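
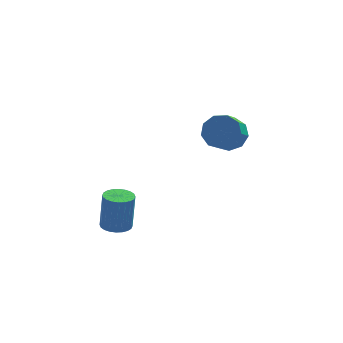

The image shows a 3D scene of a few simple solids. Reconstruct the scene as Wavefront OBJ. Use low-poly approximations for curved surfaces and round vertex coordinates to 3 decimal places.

v 2.564 4.172 2.083
v 3.362 4.218 2.596
v 2.854 3.294 3.471
v 2.056 3.248 2.957
v 2.934 4.657 2.811
v 2.425 3.733 3.685
v 2.333 4.869 2.685
v 1.824 3.945 3.559
v 1.84 4.755 2.277
v 1.331 3.831 3.152
v 1.686 4.368 1.779
v 1.177 3.444 2.653
v 1.943 3.889 1.422
v 1.434 2.965 2.296
v 2.491 3.543 1.375
v 1.982 2.619 2.249
v 3.073 3.491 1.659
v 2.564 2.567 2.533
v 3.417 3.758 2.141
v 2.908 2.834 3.015
v -3.275 -1.769 1.069
v -2.665 -2.112 1.059
v -2.494 -1.854 2.802
v -3.105 -1.511 2.811
v -2.583 -1.855 1.014
v -2.412 -1.598 2.756
v -2.606 -1.586 0.976
v -2.435 -1.328 2.719
v -2.731 -1.344 0.953
v -2.56 -1.087 2.695
v -2.939 -1.167 0.947
v -2.768 -0.91 2.69
v -3.198 -1.082 0.959
v -3.027 -0.824 2.702
v -3.469 -1.101 0.989
v -3.298 -0.843 2.732
v -3.71 -1.222 1.03
v -3.54 -0.964 2.773
v -3.886 -1.426 1.078
v -3.715 -1.168 2.821
v -3.968 -1.682 1.124
v -3.797 -1.425 2.866
v -3.945 -1.952 1.161
v -3.774 -1.694 2.904
v -3.82 -2.193 1.185
v -3.649 -1.936 2.927
v -3.612 -2.37 1.19
v -3.441 -2.113 2.933
v -3.353 -2.456 1.178
v -3.182 -2.198 2.921
v -3.082 -2.437 1.148
v -2.911 -2.179 2.891
v -2.84 -2.316 1.107
v -2.67 -2.058 2.85
f 2 1 5
f 2 5 3
f 3 5 6
f 3 6 4
f 5 1 7
f 5 7 6
f 6 7 8
f 6 8 4
f 7 1 9
f 7 9 8
f 8 9 10
f 8 10 4
f 9 1 11
f 9 11 10
f 10 11 12
f 10 12 4
f 11 1 13
f 11 13 12
f 12 13 14
f 12 14 4
f 13 1 15
f 13 15 14
f 14 15 16
f 14 16 4
f 15 1 17
f 15 17 16
f 16 17 18
f 16 18 4
f 17 1 19
f 17 19 18
f 18 19 20
f 18 20 4
f 19 1 2
f 19 2 20
f 20 2 3
f 20 3 4
f 22 21 25
f 22 25 23
f 23 25 26
f 23 26 24
f 25 21 27
f 25 27 26
f 26 27 28
f 26 28 24
f 27 21 29
f 27 29 28
f 28 29 30
f 28 30 24
f 29 21 31
f 29 31 30
f 30 31 32
f 30 32 24
f 31 21 33
f 31 33 32
f 32 33 34
f 32 34 24
f 33 21 35
f 33 35 34
f 34 35 36
f 34 36 24
f 35 21 37
f 35 37 36
f 36 37 38
f 36 38 24
f 37 21 39
f 37 39 38
f 38 39 40
f 38 40 24
f 39 21 41
f 39 41 40
f 40 41 42
f 40 42 24
f 41 21 43
f 41 43 42
f 42 43 44
f 42 44 24
f 43 21 45
f 43 45 44
f 44 45 46
f 44 46 24
f 45 21 47
f 45 47 46
f 46 47 48
f 46 48 24
f 47 21 49
f 47 49 48
f 48 49 50
f 48 50 24
f 49 21 51
f 49 51 50
f 50 51 52
f 50 52 24
f 51 21 53
f 51 53 52
f 52 53 54
f 52 54 24
f 53 21 22
f 53 22 54
f 54 22 23
f 54 23 24



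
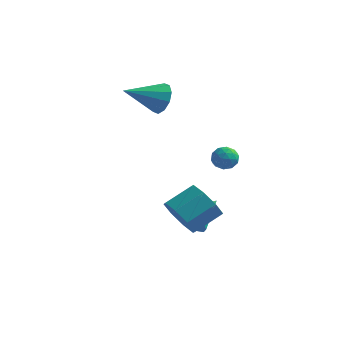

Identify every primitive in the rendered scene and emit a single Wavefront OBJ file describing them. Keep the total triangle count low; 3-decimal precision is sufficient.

v 2.637 -2.722 -2.087
v 3.177 -2.473 -2.989
v 3.963 -1.37 -2.215
v 3.423 -1.618 -1.313
v 2.481 -2.036 -2.906
v 3.266 -0.932 -2.132
v 1.876 -2 -2.344
v 2.662 -0.896 -1.57
v 1.717 -2.387 -1.631
v 2.503 -1.283 -0.857
v 2.097 -2.97 -1.185
v 2.883 -1.867 -0.411
v 2.794 -3.408 -1.268
v 3.579 -2.304 -0.494
v 3.398 -3.444 -1.83
v 4.184 -2.34 -1.056
v 3.557 -3.057 -2.543
v 4.343 -1.953 -1.769
v 2.103 -0.461 -3.527
v 2.606 -0.868 -2.992
v 2.597 1.041 -2.853
v 2.866 -0.78 -3.377
v 2.883 -0.591 -3.811
v 2.653 -0.361 -4.155
v 2.248 -0.163 -4.299
v 1.797 -0.059 -4.199
v 1.443 -0.084 -3.885
v 1.299 -0.228 -3.458
v 1.41 -0.447 -3.053
v 1.741 -0.67 -2.799
v 2.187 -0.827 -2.776
v 1.757 3.94 -1.599
v 2.278 3.856 -1.149
v 1.522 2.844 -1.531
v 2.043 2.76 -1.081
v 1.475 3.114 -0.893
v 1.621 3.791 -0.936
v 2.179 2.909 -1.744
v 2.325 3.586 -1.787
v 2.539 3.219 -1.238
v 2.104 3.345 -0.712
v 1.696 3.355 -1.968
v 1.261 3.481 -1.442
v 2.039 3.994 -1.38
v 1.761 2.706 -1.3
v 1.428 2.914 -1.19
v 1.734 2.864 -0.925
v 1.652 3.956 -1.255
v 1.959 3.906 -0.99
v 1.487 3.47 -0.84
v 1.841 2.794 -1.69
v 2.148 2.744 -1.425
v 2.066 3.836 -1.755
v 2.372 3.786 -1.49
v 2.313 3.23 -1.84
v 2.498 3.57 -1.168
v 2.359 2.926 -1.128
v 2.439 3.014 -1.518
v 2.525 3.412 -1.543
v 2.242 3.644 -0.859
v 2.104 3 -0.819
v 1.77 3.208 -0.709
v 1.856 3.606 -0.733
v 2.395 3.27 -0.911
v 1.696 3.7 -1.861
v 1.558 3.056 -1.821
v 1.944 3.094 -1.947
v 2.03 3.492 -1.971
v 1.441 3.774 -1.552
v 1.302 3.13 -1.512
v 1.275 3.288 -1.137
v 1.361 3.686 -1.162
v 1.405 3.43 -1.769
v -1.18 2.993 1.992
v -0.537 2.77 2.61
v -2.42 1.627 2.788
v -0.855 3.187 2.83
v -1.297 3.53 2.73
v -1.695 3.668 2.348
v -1.896 3.548 1.83
v -1.824 3.217 1.373
v -1.506 2.8 1.153
v -1.063 2.457 1.253
v -0.666 2.319 1.635
v -0.464 2.439 2.154
f 2 1 5
f 2 5 3
f 3 5 6
f 3 6 4
f 5 1 7
f 5 7 6
f 6 7 8
f 6 8 4
f 7 1 9
f 7 9 8
f 8 9 10
f 8 10 4
f 9 1 11
f 9 11 10
f 10 11 12
f 10 12 4
f 11 1 13
f 11 13 12
f 12 13 14
f 12 14 4
f 13 1 15
f 13 15 14
f 14 15 16
f 14 16 4
f 15 1 17
f 15 17 16
f 16 17 18
f 16 18 4
f 17 1 2
f 17 2 18
f 18 2 3
f 18 3 4
f 20 19 22
f 20 22 21
f 22 19 23
f 22 23 21
f 23 19 24
f 23 24 21
f 24 19 25
f 24 25 21
f 25 19 26
f 25 26 21
f 26 19 27
f 26 27 21
f 27 19 28
f 27 28 21
f 28 19 29
f 28 29 21
f 29 19 30
f 29 30 21
f 30 19 31
f 30 31 21
f 31 19 20
f 31 20 21
f 32 69 48
f 69 43 72
f 48 72 37
f 69 72 48
f 32 48 44
f 48 37 49
f 44 49 33
f 48 49 44
f 32 44 53
f 44 33 54
f 53 54 39
f 44 54 53
f 32 53 65
f 53 39 68
f 65 68 42
f 53 68 65
f 32 65 69
f 65 42 73
f 69 73 43
f 65 73 69
f 33 49 60
f 49 37 63
f 60 63 41
f 49 63 60
f 37 72 50
f 72 43 71
f 50 71 36
f 72 71 50
f 43 73 70
f 73 42 66
f 70 66 34
f 73 66 70
f 42 68 67
f 68 39 55
f 67 55 38
f 68 55 67
f 39 54 59
f 54 33 56
f 59 56 40
f 54 56 59
f 35 61 47
f 61 41 62
f 47 62 36
f 61 62 47
f 35 47 45
f 47 36 46
f 45 46 34
f 47 46 45
f 35 45 52
f 45 34 51
f 52 51 38
f 45 51 52
f 35 52 57
f 52 38 58
f 57 58 40
f 52 58 57
f 35 57 61
f 57 40 64
f 61 64 41
f 57 64 61
f 36 62 50
f 62 41 63
f 50 63 37
f 62 63 50
f 34 46 70
f 46 36 71
f 70 71 43
f 46 71 70
f 38 51 67
f 51 34 66
f 67 66 42
f 51 66 67
f 40 58 59
f 58 38 55
f 59 55 39
f 58 55 59
f 41 64 60
f 64 40 56
f 60 56 33
f 64 56 60
f 75 74 77
f 75 77 76
f 77 74 78
f 77 78 76
f 78 74 79
f 78 79 76
f 79 74 80
f 79 80 76
f 80 74 81
f 80 81 76
f 81 74 82
f 81 82 76
f 82 74 83
f 82 83 76
f 83 74 84
f 83 84 76
f 84 74 85
f 84 85 76
f 85 74 75
f 85 75 76



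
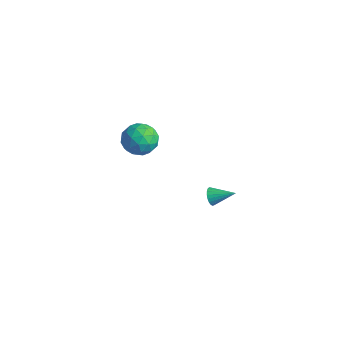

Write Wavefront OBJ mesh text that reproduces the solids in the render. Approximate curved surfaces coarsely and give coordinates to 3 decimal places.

v -2.272 0.397 -3.351
v -1.976 0.351 -3.825
v -1.308 1.203 -2.829
v -2.109 0.538 -3.868
v -2.269 0.7 -3.822
v -2.43 0.81 -3.695
v -2.564 0.848 -3.508
v -2.647 0.809 -3.294
v -2.665 0.698 -3.09
v -2.615 0.535 -2.931
v -2.506 0.349 -2.845
v -2.356 0.17 -2.846
v -2.191 0.031 -2.935
v -2.041 -0.044 -3.096
v -1.93 -0.044 -3.3
v -1.879 0.033 -3.514
v -1.895 0.173 -3.7
v -3.378 -3.231 3.125
v -2.691 -2.875 3.739
v -2.789 -4.705 3.321
v -2.102 -4.349 3.935
v -3.052 -4.36 4.209
v -3.415 -3.449 4.088
v -2.065 -4.131 2.972
v -2.428 -3.22 2.851
v -1.879 -3.431 3.645
v -2.489 -3.573 4.409
v -2.991 -4.007 2.651
v -3.601 -4.149 3.415
v -3.086 -2.924 3.415
v -2.394 -4.656 3.645
v -2.952 -4.663 3.806
v -2.548 -4.454 4.167
v -3.512 -3.261 3.62
v -3.108 -3.052 3.981
v -3.32 -3.925 4.257
v -2.372 -4.528 3.079
v -1.968 -4.319 3.44
v -2.932 -3.126 2.893
v -2.528 -2.917 3.254
v -2.16 -3.655 2.803
v -2.205 -3.041 3.721
v -1.859 -3.907 3.836
v -1.837 -3.779 3.27
v -2.051 -3.244 3.198
v -2.563 -3.125 4.17
v -2.217 -3.991 4.285
v -2.776 -3.998 4.446
v -2.989 -3.462 4.375
v -2.086 -3.451 4.114
v -3.263 -3.589 2.775
v -2.917 -4.455 2.89
v -2.491 -4.118 2.685
v -2.704 -3.582 2.614
v -3.621 -3.673 3.224
v -3.275 -4.539 3.339
v -3.429 -4.336 3.862
v -3.643 -3.801 3.79
v -3.394 -4.129 2.946
f 2 1 4
f 2 4 3
f 4 1 5
f 4 5 3
f 5 1 6
f 5 6 3
f 6 1 7
f 6 7 3
f 7 1 8
f 7 8 3
f 8 1 9
f 8 9 3
f 9 1 10
f 9 10 3
f 10 1 11
f 10 11 3
f 11 1 12
f 11 12 3
f 12 1 13
f 12 13 3
f 13 1 14
f 13 14 3
f 14 1 15
f 14 15 3
f 15 1 16
f 15 16 3
f 16 1 17
f 16 17 3
f 17 1 2
f 17 2 3
f 18 55 34
f 55 29 58
f 34 58 23
f 55 58 34
f 18 34 30
f 34 23 35
f 30 35 19
f 34 35 30
f 18 30 39
f 30 19 40
f 39 40 25
f 30 40 39
f 18 39 51
f 39 25 54
f 51 54 28
f 39 54 51
f 18 51 55
f 51 28 59
f 55 59 29
f 51 59 55
f 19 35 46
f 35 23 49
f 46 49 27
f 35 49 46
f 23 58 36
f 58 29 57
f 36 57 22
f 58 57 36
f 29 59 56
f 59 28 52
f 56 52 20
f 59 52 56
f 28 54 53
f 54 25 41
f 53 41 24
f 54 41 53
f 25 40 45
f 40 19 42
f 45 42 26
f 40 42 45
f 21 47 33
f 47 27 48
f 33 48 22
f 47 48 33
f 21 33 31
f 33 22 32
f 31 32 20
f 33 32 31
f 21 31 38
f 31 20 37
f 38 37 24
f 31 37 38
f 21 38 43
f 38 24 44
f 43 44 26
f 38 44 43
f 21 43 47
f 43 26 50
f 47 50 27
f 43 50 47
f 22 48 36
f 48 27 49
f 36 49 23
f 48 49 36
f 20 32 56
f 32 22 57
f 56 57 29
f 32 57 56
f 24 37 53
f 37 20 52
f 53 52 28
f 37 52 53
f 26 44 45
f 44 24 41
f 45 41 25
f 44 41 45
f 27 50 46
f 50 26 42
f 46 42 19
f 50 42 46



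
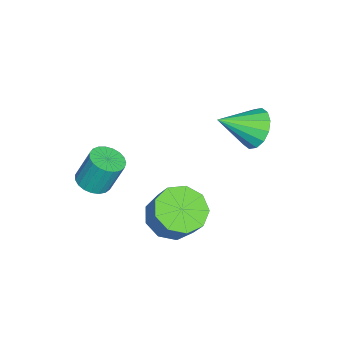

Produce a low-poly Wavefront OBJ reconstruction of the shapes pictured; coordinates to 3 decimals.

v -2.569 4.064 2.737
v -1.903 3.993 2.049
v -1.771 2.756 3.643
v -1.722 4.326 2.37
v -1.767 4.589 2.789
v -2.027 4.711 3.194
v -2.433 4.66 3.477
v -2.875 4.449 3.561
v -3.235 4.135 3.425
v -3.416 3.801 3.104
v -3.371 3.539 2.685
v -3.11 3.416 2.279
v -2.705 3.468 1.997
v -2.263 3.679 1.912
v 0.985 1.765 -0.032
v 1.785 2.193 -0.618
v 2.295 2.723 0.467
v 1.495 2.295 1.052
v 1.218 2.665 -0.582
v 1.728 3.195 0.503
v 0.542 2.716 -0.288
v 1.052 3.246 0.796
v 0.073 2.322 0.125
v 0.583 2.852 1.209
v 0.031 1.667 0.464
v 0.541 2.197 1.549
v 0.435 1.059 0.572
v 0.945 1.588 1.656
v 1.097 0.78 0.397
v 1.607 1.31 1.481
v 1.706 0.963 0.021
v 2.216 1.493 1.105
v 1.978 1.521 -0.38
v 2.488 2.05 0.705
v 1.982 -0.959 2.361
v 2.561 -0.548 2.239
v 2.456 0.01 3.616
v 1.878 -0.401 3.739
v 2.337 -0.369 2.149
v 2.233 0.188 3.527
v 2.053 -0.293 2.097
v 1.948 0.265 3.475
v 1.756 -0.331 2.09
v 1.651 0.226 3.468
v 1.498 -0.479 2.13
v 1.394 0.079 3.508
v 1.324 -0.709 2.21
v 1.22 -0.151 3.588
v 1.264 -0.982 2.316
v 1.16 -0.424 3.694
v 1.328 -1.252 2.43
v 1.224 -0.694 3.808
v 1.505 -1.47 2.532
v 1.401 -0.913 3.91
v 1.765 -1.601 2.604
v 1.66 -1.043 3.982
v 2.062 -1.62 2.635
v 1.957 -1.062 4.013
v 2.345 -1.525 2.618
v 2.241 -0.967 3.996
v 2.566 -1.332 2.557
v 2.462 -0.774 3.934
v 2.686 -1.075 2.461
v 2.581 -0.517 3.839
v 2.684 -0.797 2.349
v 2.579 -0.24 3.727
f 2 1 4
f 2 4 3
f 4 1 5
f 4 5 3
f 5 1 6
f 5 6 3
f 6 1 7
f 6 7 3
f 7 1 8
f 7 8 3
f 8 1 9
f 8 9 3
f 9 1 10
f 9 10 3
f 10 1 11
f 10 11 3
f 11 1 12
f 11 12 3
f 12 1 13
f 12 13 3
f 13 1 14
f 13 14 3
f 14 1 2
f 14 2 3
f 16 15 19
f 16 19 17
f 17 19 20
f 17 20 18
f 19 15 21
f 19 21 20
f 20 21 22
f 20 22 18
f 21 15 23
f 21 23 22
f 22 23 24
f 22 24 18
f 23 15 25
f 23 25 24
f 24 25 26
f 24 26 18
f 25 15 27
f 25 27 26
f 26 27 28
f 26 28 18
f 27 15 29
f 27 29 28
f 28 29 30
f 28 30 18
f 29 15 31
f 29 31 30
f 30 31 32
f 30 32 18
f 31 15 33
f 31 33 32
f 32 33 34
f 32 34 18
f 33 15 16
f 33 16 34
f 34 16 17
f 34 17 18
f 36 35 39
f 36 39 37
f 37 39 40
f 37 40 38
f 39 35 41
f 39 41 40
f 40 41 42
f 40 42 38
f 41 35 43
f 41 43 42
f 42 43 44
f 42 44 38
f 43 35 45
f 43 45 44
f 44 45 46
f 44 46 38
f 45 35 47
f 45 47 46
f 46 47 48
f 46 48 38
f 47 35 49
f 47 49 48
f 48 49 50
f 48 50 38
f 49 35 51
f 49 51 50
f 50 51 52
f 50 52 38
f 51 35 53
f 51 53 52
f 52 53 54
f 52 54 38
f 53 35 55
f 53 55 54
f 54 55 56
f 54 56 38
f 55 35 57
f 55 57 56
f 56 57 58
f 56 58 38
f 57 35 59
f 57 59 58
f 58 59 60
f 58 60 38
f 59 35 61
f 59 61 60
f 60 61 62
f 60 62 38
f 61 35 63
f 61 63 62
f 62 63 64
f 62 64 38
f 63 35 65
f 63 65 64
f 64 65 66
f 64 66 38
f 65 35 36
f 65 36 66
f 66 36 37
f 66 37 38



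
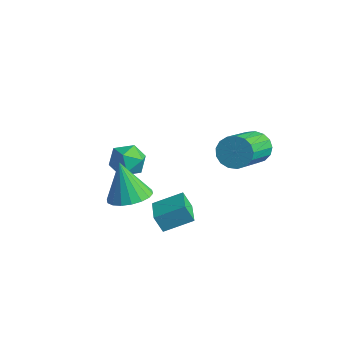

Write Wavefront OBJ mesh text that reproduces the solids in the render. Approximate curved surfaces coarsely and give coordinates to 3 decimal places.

v -2.675 -0.049 -0.506
v -2.243 0.607 -0.835
v -1.717 -0.187 0.475
v -1.285 0.469 0.146
v -2.035 0.601 0.527
v -2.627 0.687 -0.079
v -1.333 -0.267 -0.281
v -1.925 -0.181 -0.887
v -1.414 0.473 -0.696
v -1.848 1.009 -0.196
v -2.112 -0.589 -0.164
v -2.546 -0.053 0.336
v 0.534 0.01 -1.935
v 0.257 -0.224 -1.178
v 1.138 1.051 -1.394
v 0.861 0.817 -0.636
v 1.599 -0.697 -1.764
v 1.322 -0.931 -1.006
v 2.203 0.344 -1.222
v 1.926 0.11 -0.465
v 1.59 3.705 1.18
v 1.99 3.541 0.543
v 2.89 1.851 1.542
v 2.49 2.015 2.18
v 2.211 3.77 0.73
v 3.111 2.079 1.729
v 2.29 3.983 1.02
v 3.19 2.292 2.019
v 2.209 4.133 1.347
v 3.108 2.442 2.346
v 1.986 4.185 1.635
v 2.885 2.494 2.634
v 1.672 4.127 1.82
v 2.572 2.436 2.819
v 1.34 3.972 1.858
v 2.239 2.282 2.857
v 1.065 3.757 1.741
v 1.964 2.066 2.74
v 0.91 3.529 1.495
v 1.809 1.839 2.494
v 0.911 3.342 1.178
v 1.811 1.652 2.177
v 1.068 3.239 0.861
v 1.968 1.548 1.86
v 1.344 3.242 0.617
v 2.244 1.551 1.616
v 1.677 3.351 0.502
v 2.577 1.66 1.501
v 0.456 -1.414 -0.062
v 1.316 -1.479 0.228
v -0.116 -1.486 1.622
v 1.253 -1.079 0.223
v 1.031 -0.746 0.162
v 0.696 -0.545 0.056
v 0.313 -0.516 -0.073
v -0.041 -0.665 -0.199
v -0.297 -0.963 -0.299
v -0.404 -1.35 -0.352
v -0.34 -1.75 -0.347
v -0.119 -2.083 -0.286
v 0.216 -2.284 -0.18
v 0.599 -2.313 -0.051
v 0.954 -2.164 0.076
v 1.21 -1.866 0.175
f 1 12 6
f 1 6 2
f 1 2 8
f 1 8 11
f 1 11 12
f 2 6 10
f 6 12 5
f 12 11 3
f 11 8 7
f 8 2 9
f 4 10 5
f 4 5 3
f 4 3 7
f 4 7 9
f 4 9 10
f 5 10 6
f 3 5 12
f 7 3 11
f 9 7 8
f 10 9 2
f 14 16 13
f 17 14 13
f 13 16 15
f 15 17 13
f 14 20 16
f 18 14 17
f 18 20 14
f 16 20 15
f 19 17 15
f 15 20 19
f 19 18 17
f 20 18 19
f 22 21 25
f 22 25 23
f 23 25 26
f 23 26 24
f 25 21 27
f 25 27 26
f 26 27 28
f 26 28 24
f 27 21 29
f 27 29 28
f 28 29 30
f 28 30 24
f 29 21 31
f 29 31 30
f 30 31 32
f 30 32 24
f 31 21 33
f 31 33 32
f 32 33 34
f 32 34 24
f 33 21 35
f 33 35 34
f 34 35 36
f 34 36 24
f 35 21 37
f 35 37 36
f 36 37 38
f 36 38 24
f 37 21 39
f 37 39 38
f 38 39 40
f 38 40 24
f 39 21 41
f 39 41 40
f 40 41 42
f 40 42 24
f 41 21 43
f 41 43 42
f 42 43 44
f 42 44 24
f 43 21 45
f 43 45 44
f 44 45 46
f 44 46 24
f 45 21 47
f 45 47 46
f 46 47 48
f 46 48 24
f 47 21 22
f 47 22 48
f 48 22 23
f 48 23 24
f 50 49 52
f 50 52 51
f 52 49 53
f 52 53 51
f 53 49 54
f 53 54 51
f 54 49 55
f 54 55 51
f 55 49 56
f 55 56 51
f 56 49 57
f 56 57 51
f 57 49 58
f 57 58 51
f 58 49 59
f 58 59 51
f 59 49 60
f 59 60 51
f 60 49 61
f 60 61 51
f 61 49 62
f 61 62 51
f 62 49 63
f 62 63 51
f 63 49 64
f 63 64 51
f 64 49 50
f 64 50 51



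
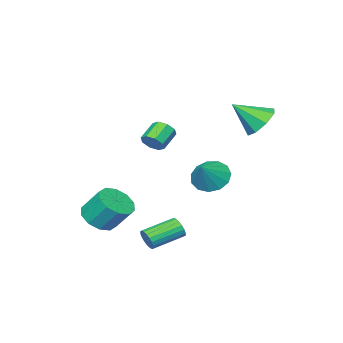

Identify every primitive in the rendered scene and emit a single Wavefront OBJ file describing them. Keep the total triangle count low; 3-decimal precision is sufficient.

v -1.895 -1.655 0.86
v -1.576 -2.172 1.189
v -2.607 -2.361 1.889
v -2.925 -1.845 1.56
v -1.502 -1.705 1.425
v -2.532 -1.894 2.125
v -1.657 -1.209 1.33
v -2.687 -1.398 2.03
v -1.952 -0.975 0.959
v -2.982 -1.164 1.66
v -2.213 -1.139 0.531
v -3.244 -1.328 1.231
v -2.288 -1.606 0.295
v -3.318 -1.795 0.995
v -2.133 -2.102 0.39
v -3.163 -2.291 1.09
v -1.838 -2.336 0.76
v -2.868 -2.525 1.461
v 2.518 2.474 -3.255
v 2.772 2.72 -2.746
v 1.177 3.272 -2.216
v 0.922 3.026 -2.725
v 2.784 2.928 -2.928
v 1.188 3.48 -2.397
v 2.743 3.046 -3.174
v 1.147 3.598 -2.643
v 2.657 3.051 -3.436
v 1.061 3.603 -2.905
v 2.544 2.941 -3.662
v 0.948 3.493 -3.132
v 2.426 2.739 -3.808
v 0.83 3.291 -3.278
v 2.326 2.484 -3.845
v 0.73 3.036 -3.314
v 2.263 2.228 -3.764
v 0.668 2.78 -3.234
v 2.252 2.02 -3.583
v 0.656 2.572 -3.052
v 2.293 1.902 -3.337
v 0.697 2.454 -2.806
v 2.379 1.897 -3.075
v 0.783 2.449 -2.544
v 2.492 2.007 -2.848
v 0.896 2.559 -2.318
v 2.61 2.209 -2.702
v 1.014 2.761 -2.172
v 2.71 2.464 -2.666
v 1.114 3.016 -2.135
v -4.384 3.39 2.938
v -3.49 3.847 2.569
v -3.376 2.37 4.122
v -3.814 4.257 3.2
v -4.473 4.159 3.677
v -5.079 3.611 3.721
v -5.279 2.934 3.307
v -4.955 2.523 2.677
v -4.296 2.621 2.2
v -3.69 3.169 2.155
v 1.414 -2.09 -3.457
v 2.004 -2.729 -2.833
v 1.696 -1.728 -1.519
v 1.106 -1.09 -2.143
v 2.403 -2.268 -3.09
v 2.095 -1.268 -1.776
v 2.425 -1.74 -3.487
v 2.117 -0.74 -2.173
v 2.06 -1.346 -3.873
v 1.752 -0.345 -2.559
v 1.449 -1.236 -4.1
v 1.141 -0.235 -2.786
v 0.824 -1.452 -4.081
v 0.516 -0.451 -2.767
v 0.425 -1.912 -3.824
v 0.117 -0.912 -2.51
v 0.403 -2.44 -3.427
v 0.095 -1.44 -2.113
v 0.768 -2.835 -3.041
v 0.46 -1.834 -1.727
v 1.379 -2.945 -2.814
v 1.071 -1.944 -1.5
v -2.708 1.611 -0.766
v -2.14 2.026 -1.559
v -1.572 2.029 0.266
v -2.488 2.466 -1.353
v -2.906 2.634 -0.961
v -3.261 2.478 -0.507
v -3.441 2.046 -0.135
v -3.387 1.477 0.036
v -3.118 0.95 -0.047
v -2.719 0.633 -0.358
v -2.316 0.627 -0.799
v -2.037 0.933 -1.229
v -1.972 1.455 -1.513
f 2 1 5
f 2 5 3
f 3 5 6
f 3 6 4
f 5 1 7
f 5 7 6
f 6 7 8
f 6 8 4
f 7 1 9
f 7 9 8
f 8 9 10
f 8 10 4
f 9 1 11
f 9 11 10
f 10 11 12
f 10 12 4
f 11 1 13
f 11 13 12
f 12 13 14
f 12 14 4
f 13 1 15
f 13 15 14
f 14 15 16
f 14 16 4
f 15 1 17
f 15 17 16
f 16 17 18
f 16 18 4
f 17 1 2
f 17 2 18
f 18 2 3
f 18 3 4
f 20 19 23
f 20 23 21
f 21 23 24
f 21 24 22
f 23 19 25
f 23 25 24
f 24 25 26
f 24 26 22
f 25 19 27
f 25 27 26
f 26 27 28
f 26 28 22
f 27 19 29
f 27 29 28
f 28 29 30
f 28 30 22
f 29 19 31
f 29 31 30
f 30 31 32
f 30 32 22
f 31 19 33
f 31 33 32
f 32 33 34
f 32 34 22
f 33 19 35
f 33 35 34
f 34 35 36
f 34 36 22
f 35 19 37
f 35 37 36
f 36 37 38
f 36 38 22
f 37 19 39
f 37 39 38
f 38 39 40
f 38 40 22
f 39 19 41
f 39 41 40
f 40 41 42
f 40 42 22
f 41 19 43
f 41 43 42
f 42 43 44
f 42 44 22
f 43 19 45
f 43 45 44
f 44 45 46
f 44 46 22
f 45 19 47
f 45 47 46
f 46 47 48
f 46 48 22
f 47 19 20
f 47 20 48
f 48 20 21
f 48 21 22
f 50 49 52
f 50 52 51
f 52 49 53
f 52 53 51
f 53 49 54
f 53 54 51
f 54 49 55
f 54 55 51
f 55 49 56
f 55 56 51
f 56 49 57
f 56 57 51
f 57 49 58
f 57 58 51
f 58 49 50
f 58 50 51
f 60 59 63
f 60 63 61
f 61 63 64
f 61 64 62
f 63 59 65
f 63 65 64
f 64 65 66
f 64 66 62
f 65 59 67
f 65 67 66
f 66 67 68
f 66 68 62
f 67 59 69
f 67 69 68
f 68 69 70
f 68 70 62
f 69 59 71
f 69 71 70
f 70 71 72
f 70 72 62
f 71 59 73
f 71 73 72
f 72 73 74
f 72 74 62
f 73 59 75
f 73 75 74
f 74 75 76
f 74 76 62
f 75 59 77
f 75 77 76
f 76 77 78
f 76 78 62
f 77 59 79
f 77 79 78
f 78 79 80
f 78 80 62
f 79 59 60
f 79 60 80
f 80 60 61
f 80 61 62
f 82 81 84
f 82 84 83
f 84 81 85
f 84 85 83
f 85 81 86
f 85 86 83
f 86 81 87
f 86 87 83
f 87 81 88
f 87 88 83
f 88 81 89
f 88 89 83
f 89 81 90
f 89 90 83
f 90 81 91
f 90 91 83
f 91 81 92
f 91 92 83
f 92 81 93
f 92 93 83
f 93 81 82
f 93 82 83



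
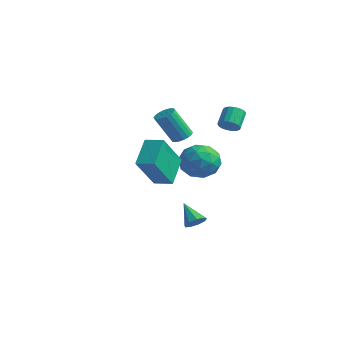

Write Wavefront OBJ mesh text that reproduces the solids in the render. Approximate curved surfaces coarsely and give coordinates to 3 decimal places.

v 2.319 2.466 1.701
v 2.633 2.855 1.472
v 2.276 3.543 2.15
v 1.961 3.154 2.379
v 2.407 2.87 1.338
v 2.05 3.558 2.016
v 2.161 2.792 1.287
v 1.803 3.48 1.965
v 1.951 2.64 1.331
v 1.593 3.328 2.009
v 1.825 2.448 1.459
v 1.467 3.135 2.138
v 1.812 2.26 1.643
v 1.455 2.947 2.322
v 1.916 2.119 1.84
v 1.558 2.807 2.519
v 2.111 2.058 2.006
v 1.754 2.746 2.684
v 2.355 2.09 2.101
v 1.997 2.778 2.779
v 2.59 2.209 2.105
v 2.232 2.897 2.783
v 2.763 2.386 2.016
v 2.405 3.074 2.694
v 2.834 2.582 1.855
v 2.476 3.27 2.533
v 2.787 2.751 1.659
v 2.43 3.439 2.337
v 2.113 -3.02 0.659
v 1.498 -1.933 1.675
v 1.785 -1.65 -1.005
v 1.17 -0.563 0.011
v 2.97 -2.657 0.789
v 2.355 -1.57 1.805
v 2.642 -1.287 -0.875
v 2.027 -0.2 0.141
v 1.625 1.041 -4.292
v 1.973 0.791 -3.902
v 0.675 1.159 -3.368
v 2.026 1.184 -3.898
v 1.89 1.511 -4.079
v 1.631 1.617 -4.359
v 1.368 1.454 -4.608
v 1.226 1.098 -4.709
v 1.27 0.715 -4.615
v 1.48 0.485 -4.37
v 1.758 0.515 -4.088
v 1.374 0.426 1.288
v 1.839 0.133 1.292
v 1.391 -0.559 2.756
v 0.926 -0.266 2.752
v 1.903 0.338 1.409
v 1.455 -0.354 2.872
v 1.863 0.561 1.502
v 1.415 -0.131 2.965
v 1.725 0.757 1.552
v 1.277 0.065 3.016
v 1.518 0.888 1.55
v 1.07 0.195 3.014
v 1.282 0.927 1.497
v 0.834 0.234 2.96
v 1.065 0.867 1.402
v 0.617 0.174 2.866
v 0.909 0.719 1.284
v 0.461 0.027 2.748
v 0.845 0.514 1.168
v 0.397 -0.178 2.631
v 0.885 0.291 1.075
v 0.437 -0.401 2.538
v 1.023 0.095 1.024
v 0.575 -0.597 2.488
v 1.23 -0.035 1.026
v 0.782 -0.728 2.49
v 1.466 -0.074 1.08
v 1.018 -0.767 2.543
v 1.683 -0.014 1.174
v 1.235 -0.707 2.638
v -1.14 3.741 -1.954
v -0.224 4.199 -1.568
v -0.596 2.161 -1.372
v 0.32 2.619 -0.986
v -0.642 2.84 -0.515
v -0.978 3.816 -0.875
v 0.158 2.544 -2.065
v -0.178 3.52 -2.425
v 0.578 3.458 -1.637
v 0.084 3.641 -0.679
v -0.904 2.719 -2.261
v -1.398 2.902 -1.303
v -0.73 4.109 -1.812
v -0.09 2.251 -1.128
v -0.655 2.381 -0.851
v -0.117 2.65 -0.624
v -1.173 3.884 -1.404
v -0.635 4.153 -1.178
v -0.88 3.354 -0.559
v -0.185 2.207 -1.762
v 0.353 2.476 -1.536
v -0.703 3.71 -2.316
v -0.165 3.979 -2.089
v 0.06 3.006 -2.381
v 0.28 3.942 -1.626
v 0.6 3.014 -1.284
v 0.505 2.97 -1.918
v 0.307 3.544 -2.13
v -0.011 4.05 -1.063
v 0.309 3.121 -0.721
v -0.256 3.251 -0.444
v -0.454 3.825 -0.655
v 0.461 3.615 -1.104
v -1.129 3.239 -2.219
v -0.809 2.31 -1.877
v -0.366 2.535 -2.285
v -0.564 3.109 -2.496
v -1.42 3.346 -1.656
v -1.1 2.418 -1.314
v -1.127 2.816 -0.81
v -1.325 3.39 -1.022
v -1.281 2.745 -1.836
f 2 1 5
f 2 5 3
f 3 5 6
f 3 6 4
f 5 1 7
f 5 7 6
f 6 7 8
f 6 8 4
f 7 1 9
f 7 9 8
f 8 9 10
f 8 10 4
f 9 1 11
f 9 11 10
f 10 11 12
f 10 12 4
f 11 1 13
f 11 13 12
f 12 13 14
f 12 14 4
f 13 1 15
f 13 15 14
f 14 15 16
f 14 16 4
f 15 1 17
f 15 17 16
f 16 17 18
f 16 18 4
f 17 1 19
f 17 19 18
f 18 19 20
f 18 20 4
f 19 1 21
f 19 21 20
f 20 21 22
f 20 22 4
f 21 1 23
f 21 23 22
f 22 23 24
f 22 24 4
f 23 1 25
f 23 25 24
f 24 25 26
f 24 26 4
f 25 1 27
f 25 27 26
f 26 27 28
f 26 28 4
f 27 1 2
f 27 2 28
f 28 2 3
f 28 3 4
f 30 32 29
f 33 30 29
f 29 32 31
f 31 33 29
f 30 36 32
f 34 30 33
f 34 36 30
f 32 36 31
f 35 33 31
f 31 36 35
f 35 34 33
f 36 34 35
f 38 37 40
f 38 40 39
f 40 37 41
f 40 41 39
f 41 37 42
f 41 42 39
f 42 37 43
f 42 43 39
f 43 37 44
f 43 44 39
f 44 37 45
f 44 45 39
f 45 37 46
f 45 46 39
f 46 37 47
f 46 47 39
f 47 37 38
f 47 38 39
f 49 48 52
f 49 52 50
f 50 52 53
f 50 53 51
f 52 48 54
f 52 54 53
f 53 54 55
f 53 55 51
f 54 48 56
f 54 56 55
f 55 56 57
f 55 57 51
f 56 48 58
f 56 58 57
f 57 58 59
f 57 59 51
f 58 48 60
f 58 60 59
f 59 60 61
f 59 61 51
f 60 48 62
f 60 62 61
f 61 62 63
f 61 63 51
f 62 48 64
f 62 64 63
f 63 64 65
f 63 65 51
f 64 48 66
f 64 66 65
f 65 66 67
f 65 67 51
f 66 48 68
f 66 68 67
f 67 68 69
f 67 69 51
f 68 48 70
f 68 70 69
f 69 70 71
f 69 71 51
f 70 48 72
f 70 72 71
f 71 72 73
f 71 73 51
f 72 48 74
f 72 74 73
f 73 74 75
f 73 75 51
f 74 48 76
f 74 76 75
f 75 76 77
f 75 77 51
f 76 48 49
f 76 49 77
f 77 49 50
f 77 50 51
f 78 115 94
f 115 89 118
f 94 118 83
f 115 118 94
f 78 94 90
f 94 83 95
f 90 95 79
f 94 95 90
f 78 90 99
f 90 79 100
f 99 100 85
f 90 100 99
f 78 99 111
f 99 85 114
f 111 114 88
f 99 114 111
f 78 111 115
f 111 88 119
f 115 119 89
f 111 119 115
f 79 95 106
f 95 83 109
f 106 109 87
f 95 109 106
f 83 118 96
f 118 89 117
f 96 117 82
f 118 117 96
f 89 119 116
f 119 88 112
f 116 112 80
f 119 112 116
f 88 114 113
f 114 85 101
f 113 101 84
f 114 101 113
f 85 100 105
f 100 79 102
f 105 102 86
f 100 102 105
f 81 107 93
f 107 87 108
f 93 108 82
f 107 108 93
f 81 93 91
f 93 82 92
f 91 92 80
f 93 92 91
f 81 91 98
f 91 80 97
f 98 97 84
f 91 97 98
f 81 98 103
f 98 84 104
f 103 104 86
f 98 104 103
f 81 103 107
f 103 86 110
f 107 110 87
f 103 110 107
f 82 108 96
f 108 87 109
f 96 109 83
f 108 109 96
f 80 92 116
f 92 82 117
f 116 117 89
f 92 117 116
f 84 97 113
f 97 80 112
f 113 112 88
f 97 112 113
f 86 104 105
f 104 84 101
f 105 101 85
f 104 101 105
f 87 110 106
f 110 86 102
f 106 102 79
f 110 102 106



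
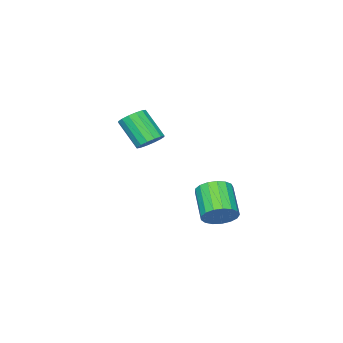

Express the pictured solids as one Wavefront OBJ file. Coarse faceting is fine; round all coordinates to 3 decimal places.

v -0.258 -3.224 1.036
v 0.277 -2.888 1.314
v 0.312 -3.981 2.563
v -0.222 -4.316 2.284
v -0.013 -2.735 1.457
v 0.022 -3.828 2.705
v -0.368 -2.713 1.486
v -0.333 -3.806 2.735
v -0.694 -2.827 1.395
v -0.659 -3.92 2.643
v -0.903 -3.048 1.207
v -0.867 -4.141 2.456
v -0.938 -3.316 0.974
v -0.903 -4.409 2.222
v -0.792 -3.559 0.757
v -0.757 -4.652 2.006
v -0.502 -3.712 0.615
v -0.467 -4.805 1.863
v -0.147 -3.734 0.585
v -0.112 -4.827 1.834
v 0.179 -3.62 0.677
v 0.214 -4.713 1.925
v 0.387 -3.399 0.864
v 0.423 -4.492 2.113
v 0.423 -3.131 1.098
v 0.458 -4.224 2.346
v 0.576 1.593 -1.574
v 1.265 1.433 -1.18
v 0.453 0.326 -0.212
v -0.236 0.487 -0.606
v 1.109 1.724 -0.978
v 0.297 0.618 -0.01
v 0.83 1.986 -0.913
v 0.018 0.879 0.056
v 0.493 2.158 -0.999
v -0.319 1.051 -0.03
v 0.175 2.2 -1.217
v -0.636 1.093 -0.248
v -0.051 2.103 -1.517
v -0.862 0.997 -0.548
v -0.133 1.89 -1.83
v -0.945 0.783 -0.861
v -0.053 1.609 -2.084
v -0.865 0.502 -1.115
v 0.171 1.324 -2.222
v -0.641 0.217 -1.253
v 0.488 1.101 -2.211
v -0.324 -0.006 -1.242
v 0.825 0.99 -2.055
v 0.013 -0.116 -1.086
v 1.105 1.018 -1.788
v 0.293 -0.088 -0.819
v 1.264 1.178 -1.473
v 0.452 0.071 -0.504
f 2 1 5
f 2 5 3
f 3 5 6
f 3 6 4
f 5 1 7
f 5 7 6
f 6 7 8
f 6 8 4
f 7 1 9
f 7 9 8
f 8 9 10
f 8 10 4
f 9 1 11
f 9 11 10
f 10 11 12
f 10 12 4
f 11 1 13
f 11 13 12
f 12 13 14
f 12 14 4
f 13 1 15
f 13 15 14
f 14 15 16
f 14 16 4
f 15 1 17
f 15 17 16
f 16 17 18
f 16 18 4
f 17 1 19
f 17 19 18
f 18 19 20
f 18 20 4
f 19 1 21
f 19 21 20
f 20 21 22
f 20 22 4
f 21 1 23
f 21 23 22
f 22 23 24
f 22 24 4
f 23 1 25
f 23 25 24
f 24 25 26
f 24 26 4
f 25 1 2
f 25 2 26
f 26 2 3
f 26 3 4
f 28 27 31
f 28 31 29
f 29 31 32
f 29 32 30
f 31 27 33
f 31 33 32
f 32 33 34
f 32 34 30
f 33 27 35
f 33 35 34
f 34 35 36
f 34 36 30
f 35 27 37
f 35 37 36
f 36 37 38
f 36 38 30
f 37 27 39
f 37 39 38
f 38 39 40
f 38 40 30
f 39 27 41
f 39 41 40
f 40 41 42
f 40 42 30
f 41 27 43
f 41 43 42
f 42 43 44
f 42 44 30
f 43 27 45
f 43 45 44
f 44 45 46
f 44 46 30
f 45 27 47
f 45 47 46
f 46 47 48
f 46 48 30
f 47 27 49
f 47 49 48
f 48 49 50
f 48 50 30
f 49 27 51
f 49 51 50
f 50 51 52
f 50 52 30
f 51 27 53
f 51 53 52
f 52 53 54
f 52 54 30
f 53 27 28
f 53 28 54
f 54 28 29
f 54 29 30



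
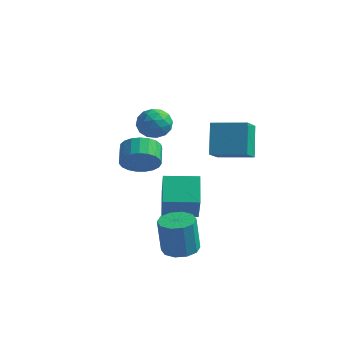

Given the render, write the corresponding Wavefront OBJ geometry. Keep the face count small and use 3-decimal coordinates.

v 0.746 -1.954 -3.09
v 1.435 -2.606 -3.041
v 1.244 -2.657 -1.041
v 0.554 -2.006 -1.09
v 1.684 -2.075 -3.003
v 1.493 -2.127 -1.003
v 1.574 -1.499 -2.999
v 1.383 -1.55 -0.999
v 1.148 -1.096 -3.03
v 0.957 -1.147 -1.029
v 0.568 -1.021 -3.083
v 0.377 -1.072 -1.083
v 0.056 -1.303 -3.139
v -0.135 -1.354 -1.139
v -0.193 -1.833 -3.177
v -0.384 -1.885 -1.177
v -0.083 -2.41 -3.181
v -0.274 -2.461 -1.181
v 0.343 -2.813 -3.151
v 0.152 -2.864 -1.15
v 0.923 -2.888 -3.097
v 0.732 -2.939 -1.097
v 0.056 2.379 1.036
v -0.458 3.471 2.619
v -0.151 3.703 0.056
v -0.665 4.795 1.638
v 1.905 2.865 1.302
v 1.391 3.957 2.884
v 1.698 4.189 0.321
v 1.184 5.281 1.904
v -1.184 -2.427 2.701
v -0.798 -1.838 1.963
v -1.25 -0.944 2.441
v -1.636 -1.533 3.179
v -1.177 -1.944 1.803
v -1.629 -1.05 2.281
v -1.556 -2.133 1.798
v -2.008 -1.239 2.276
v -1.871 -2.373 1.95
v -2.323 -1.479 2.427
v -2.068 -2.623 2.231
v -2.52 -1.728 2.708
v -2.111 -2.838 2.593
v -2.563 -1.944 3.071
v -1.994 -2.983 2.975
v -2.446 -2.088 3.452
v -1.738 -3.031 3.309
v -2.19 -2.137 3.786
v -1.385 -2.975 3.538
v -1.837 -2.081 4.015
v -0.998 -2.825 3.622
v -1.45 -1.93 4.099
v -0.642 -2.605 3.547
v -1.094 -1.711 4.025
v -0.381 -2.355 3.326
v -0.833 -1.46 3.803
v -0.258 -2.117 2.997
v -0.71 -1.223 3.474
v -0.296 -1.933 2.617
v -0.748 -1.039 3.094
v -0.487 -1.834 2.251
v -0.939 -0.94 2.728
v -1.416 0.101 -2.682
v -2.104 1.41 -1.746
v 0.196 0.986 -2.735
v -0.492 2.295 -1.8
v -0.808 -0.895 -0.84
v -1.496 0.414 0.095
v 0.804 -0.01 -0.894
v 0.116 1.299 0.042
v -3.109 3.579 1.674
v -2.385 2.939 1.881
v -4.155 2.641 2.439
v -3.431 2.001 2.646
v -3.444 2.89 3.078
v -2.798 3.47 2.606
v -3.742 2.11 1.714
v -3.096 2.69 1.242
v -2.776 2.032 1.906
v -2.592 2.514 2.749
v -3.948 3.066 1.571
v -3.764 3.548 2.414
v -2.655 3.341 1.71
v -3.885 2.239 2.61
v -3.893 2.761 2.864
v -3.467 2.385 2.985
v -2.898 3.653 2.136
v -2.472 3.277 2.258
v -3.095 3.248 2.962
v -4.068 2.303 2.062
v -3.642 1.927 2.184
v -3.073 3.195 1.335
v -2.647 2.819 1.456
v -3.445 2.332 1.358
v -2.459 2.432 1.847
v -3.074 1.881 2.296
v -3.257 1.945 1.749
v -2.877 2.285 1.471
v -2.351 2.715 2.342
v -2.966 2.164 2.792
v -2.973 2.686 3.046
v -2.594 3.027 2.768
v -2.581 2.182 2.357
v -3.574 3.416 1.528
v -4.189 2.865 1.978
v -3.946 2.553 1.552
v -3.567 2.894 1.274
v -3.466 3.699 2.024
v -4.081 3.148 2.473
v -3.663 3.295 2.849
v -3.283 3.635 2.571
v -3.959 3.398 1.963
f 2 1 5
f 2 5 3
f 3 5 6
f 3 6 4
f 5 1 7
f 5 7 6
f 6 7 8
f 6 8 4
f 7 1 9
f 7 9 8
f 8 9 10
f 8 10 4
f 9 1 11
f 9 11 10
f 10 11 12
f 10 12 4
f 11 1 13
f 11 13 12
f 12 13 14
f 12 14 4
f 13 1 15
f 13 15 14
f 14 15 16
f 14 16 4
f 15 1 17
f 15 17 16
f 16 17 18
f 16 18 4
f 17 1 19
f 17 19 18
f 18 19 20
f 18 20 4
f 19 1 21
f 19 21 20
f 20 21 22
f 20 22 4
f 21 1 2
f 21 2 22
f 22 2 3
f 22 3 4
f 24 26 23
f 27 24 23
f 23 26 25
f 25 27 23
f 24 30 26
f 28 24 27
f 28 30 24
f 26 30 25
f 29 27 25
f 25 30 29
f 29 28 27
f 30 28 29
f 32 31 35
f 32 35 33
f 33 35 36
f 33 36 34
f 35 31 37
f 35 37 36
f 36 37 38
f 36 38 34
f 37 31 39
f 37 39 38
f 38 39 40
f 38 40 34
f 39 31 41
f 39 41 40
f 40 41 42
f 40 42 34
f 41 31 43
f 41 43 42
f 42 43 44
f 42 44 34
f 43 31 45
f 43 45 44
f 44 45 46
f 44 46 34
f 45 31 47
f 45 47 46
f 46 47 48
f 46 48 34
f 47 31 49
f 47 49 48
f 48 49 50
f 48 50 34
f 49 31 51
f 49 51 50
f 50 51 52
f 50 52 34
f 51 31 53
f 51 53 52
f 52 53 54
f 52 54 34
f 53 31 55
f 53 55 54
f 54 55 56
f 54 56 34
f 55 31 57
f 55 57 56
f 56 57 58
f 56 58 34
f 57 31 59
f 57 59 58
f 58 59 60
f 58 60 34
f 59 31 61
f 59 61 60
f 60 61 62
f 60 62 34
f 61 31 32
f 61 32 62
f 62 32 33
f 62 33 34
f 64 66 63
f 67 64 63
f 63 66 65
f 65 67 63
f 64 70 66
f 68 64 67
f 68 70 64
f 66 70 65
f 69 67 65
f 65 70 69
f 69 68 67
f 70 68 69
f 71 108 87
f 108 82 111
f 87 111 76
f 108 111 87
f 71 87 83
f 87 76 88
f 83 88 72
f 87 88 83
f 71 83 92
f 83 72 93
f 92 93 78
f 83 93 92
f 71 92 104
f 92 78 107
f 104 107 81
f 92 107 104
f 71 104 108
f 104 81 112
f 108 112 82
f 104 112 108
f 72 88 99
f 88 76 102
f 99 102 80
f 88 102 99
f 76 111 89
f 111 82 110
f 89 110 75
f 111 110 89
f 82 112 109
f 112 81 105
f 109 105 73
f 112 105 109
f 81 107 106
f 107 78 94
f 106 94 77
f 107 94 106
f 78 93 98
f 93 72 95
f 98 95 79
f 93 95 98
f 74 100 86
f 100 80 101
f 86 101 75
f 100 101 86
f 74 86 84
f 86 75 85
f 84 85 73
f 86 85 84
f 74 84 91
f 84 73 90
f 91 90 77
f 84 90 91
f 74 91 96
f 91 77 97
f 96 97 79
f 91 97 96
f 74 96 100
f 96 79 103
f 100 103 80
f 96 103 100
f 75 101 89
f 101 80 102
f 89 102 76
f 101 102 89
f 73 85 109
f 85 75 110
f 109 110 82
f 85 110 109
f 77 90 106
f 90 73 105
f 106 105 81
f 90 105 106
f 79 97 98
f 97 77 94
f 98 94 78
f 97 94 98
f 80 103 99
f 103 79 95
f 99 95 72
f 103 95 99



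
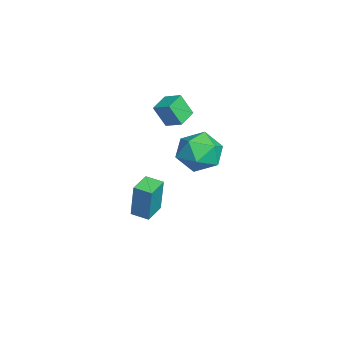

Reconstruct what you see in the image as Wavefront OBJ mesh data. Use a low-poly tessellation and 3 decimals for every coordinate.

v -0.324 -1.112 1.229
v 0.421 -0.786 0.32
v 1.219 -1.814 2.24
v 1.964 -1.488 1.331
v 1.423 -0.633 2.013
v 0.47 -0.199 1.388
v 1.17 -2.401 1.172
v 0.217 -1.967 0.547
v 1.345 -1.582 0.285
v 1.501 -0.49 0.805
v 0.139 -2.11 1.755
v 0.295 -1.018 2.275
v -2.252 -2.134 1.946
v -2.35 -2.715 3.105
v -1.697 -1.421 2.351
v -1.795 -2.002 3.509
v -1.345 -2.718 1.731
v -1.443 -3.299 2.889
v -0.79 -2.005 2.135
v -0.888 -2.586 3.294
v -2.099 -3.788 -4.057
v -1.875 -3.65 -2.075
v -1.629 -2.958 -4.168
v -1.405 -2.82 -2.185
v -1.035 -4.4 -4.135
v -0.811 -4.262 -2.152
v -0.565 -3.57 -4.245
v -0.341 -3.432 -2.263
f 1 12 6
f 1 6 2
f 1 2 8
f 1 8 11
f 1 11 12
f 2 6 10
f 6 12 5
f 12 11 3
f 11 8 7
f 8 2 9
f 4 10 5
f 4 5 3
f 4 3 7
f 4 7 9
f 4 9 10
f 5 10 6
f 3 5 12
f 7 3 11
f 9 7 8
f 10 9 2
f 14 16 13
f 17 14 13
f 13 16 15
f 15 17 13
f 14 20 16
f 18 14 17
f 18 20 14
f 16 20 15
f 19 17 15
f 15 20 19
f 19 18 17
f 20 18 19
f 22 24 21
f 25 22 21
f 21 24 23
f 23 25 21
f 22 28 24
f 26 22 25
f 26 28 22
f 24 28 23
f 27 25 23
f 23 28 27
f 27 26 25
f 28 26 27



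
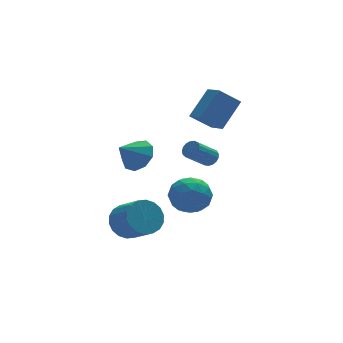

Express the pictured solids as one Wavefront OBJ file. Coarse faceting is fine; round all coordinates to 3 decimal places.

v 1.782 -3.682 0.681
v 2.121 -3.692 1.062
v 1.056 -3.987 2.001
v 0.718 -3.978 1.619
v 2.049 -3.459 1.053
v 0.984 -3.754 1.992
v 1.916 -3.277 0.96
v 0.851 -3.572 1.898
v 1.752 -3.188 0.802
v 0.688 -3.483 1.741
v 1.595 -3.212 0.616
v 0.531 -3.507 1.555
v 1.481 -3.344 0.446
v 0.417 -3.639 1.385
v 1.436 -3.554 0.329
v 0.372 -3.849 1.268
v 1.471 -3.793 0.292
v 0.406 -4.088 1.231
v 1.576 -4.006 0.345
v 0.511 -4.302 1.284
v 1.729 -4.146 0.474
v 0.664 -4.441 1.413
v 1.894 -4.179 0.651
v 0.829 -4.474 1.59
v 2.034 -4.099 0.835
v 0.969 -4.394 1.774
v 2.116 -3.923 0.983
v 1.051 -4.218 1.922
v -0.063 0.784 -1.209
v 0.502 1.122 -0.469
v -1.117 0.536 -0.291
v 0.146 1.631 -0.74
v -0.307 1.743 -1.23
v -0.646 1.407 -1.71
v -0.712 0.78 -1.956
v -0.474 0.154 -1.852
v -0.044 -0.176 -1.447
v 0.378 -0.058 -0.931
v 0.593 0.455 -0.545
v 2.417 0.334 -3.379
v 3.12 -0.437 -3.852
v 1.02 -0.883 -3.468
v 1.723 -1.654 -3.941
v 1.859 -1.351 -2.844
v 2.722 -0.599 -2.789
v 1.418 -0.721 -4.531
v 2.281 0.031 -4.476
v 2.502 -1.09 -4.564
v 2.775 -1.479 -3.521
v 1.365 0.159 -3.799
v 1.638 -0.23 -2.756
v 2.891 0.055 -3.607
v 1.249 -1.375 -3.713
v 1.329 -1.197 -3.068
v 1.742 -1.651 -3.346
v 2.657 -0.04 -2.983
v 3.07 -0.493 -3.261
v 2.33 -1.031 -2.668
v 1.07 -0.827 -4.059
v 1.483 -1.28 -4.337
v 2.398 0.331 -3.974
v 2.811 -0.123 -4.252
v 1.81 -0.289 -4.652
v 2.941 -0.782 -4.304
v 2.12 -1.497 -4.356
v 1.941 -0.948 -4.703
v 2.448 -0.506 -4.671
v 3.102 -1.011 -3.691
v 2.281 -1.726 -3.743
v 2.361 -1.548 -3.099
v 2.868 -1.106 -3.066
v 2.739 -1.394 -4.109
v 1.859 0.406 -3.577
v 1.038 -0.309 -3.629
v 1.272 -0.214 -4.254
v 1.779 0.228 -4.221
v 2.02 0.177 -2.964
v 1.199 -0.538 -3.016
v 1.692 -0.814 -2.649
v 2.199 -0.372 -2.617
v 1.401 0.074 -3.211
v -2.017 -2.945 -3.184
v -1.183 -3.069 -3.703
v -0.769 -4.339 -2.735
v -1.603 -4.215 -2.216
v -1.061 -2.788 -3.387
v -0.647 -4.058 -2.418
v -1.128 -2.538 -3.031
v -0.714 -3.808 -2.062
v -1.371 -2.369 -2.705
v -0.957 -3.638 -1.736
v -1.742 -2.313 -2.474
v -1.328 -3.583 -1.505
v -2.167 -2.383 -2.383
v -1.753 -3.653 -1.415
v -2.563 -2.564 -2.452
v -2.149 -3.834 -1.483
v -2.851 -2.821 -2.665
v -2.437 -4.091 -1.697
v -2.973 -3.102 -2.982
v -2.559 -4.372 -2.013
v -2.906 -3.352 -3.338
v -2.492 -4.622 -2.369
v -2.663 -3.522 -3.664
v -2.249 -4.791 -2.695
v -2.292 -3.577 -3.895
v -1.878 -4.847 -2.926
v -1.867 -3.507 -3.985
v -1.453 -4.777 -3.017
v -1.471 -3.326 -3.917
v -1.057 -4.596 -2.948
v 3.693 -0.75 0.656
v 2.646 -0.491 1.517
v 3.592 0.395 0.189
v 2.545 0.653 1.05
v 4.915 -0.113 1.95
v 3.868 0.145 2.811
v 4.814 1.031 1.483
v 3.767 1.29 2.344
f 2 1 5
f 2 5 3
f 3 5 6
f 3 6 4
f 5 1 7
f 5 7 6
f 6 7 8
f 6 8 4
f 7 1 9
f 7 9 8
f 8 9 10
f 8 10 4
f 9 1 11
f 9 11 10
f 10 11 12
f 10 12 4
f 11 1 13
f 11 13 12
f 12 13 14
f 12 14 4
f 13 1 15
f 13 15 14
f 14 15 16
f 14 16 4
f 15 1 17
f 15 17 16
f 16 17 18
f 16 18 4
f 17 1 19
f 17 19 18
f 18 19 20
f 18 20 4
f 19 1 21
f 19 21 20
f 20 21 22
f 20 22 4
f 21 1 23
f 21 23 22
f 22 23 24
f 22 24 4
f 23 1 25
f 23 25 24
f 24 25 26
f 24 26 4
f 25 1 27
f 25 27 26
f 26 27 28
f 26 28 4
f 27 1 2
f 27 2 28
f 28 2 3
f 28 3 4
f 30 29 32
f 30 32 31
f 32 29 33
f 32 33 31
f 33 29 34
f 33 34 31
f 34 29 35
f 34 35 31
f 35 29 36
f 35 36 31
f 36 29 37
f 36 37 31
f 37 29 38
f 37 38 31
f 38 29 39
f 38 39 31
f 39 29 30
f 39 30 31
f 40 77 56
f 77 51 80
f 56 80 45
f 77 80 56
f 40 56 52
f 56 45 57
f 52 57 41
f 56 57 52
f 40 52 61
f 52 41 62
f 61 62 47
f 52 62 61
f 40 61 73
f 61 47 76
f 73 76 50
f 61 76 73
f 40 73 77
f 73 50 81
f 77 81 51
f 73 81 77
f 41 57 68
f 57 45 71
f 68 71 49
f 57 71 68
f 45 80 58
f 80 51 79
f 58 79 44
f 80 79 58
f 51 81 78
f 81 50 74
f 78 74 42
f 81 74 78
f 50 76 75
f 76 47 63
f 75 63 46
f 76 63 75
f 47 62 67
f 62 41 64
f 67 64 48
f 62 64 67
f 43 69 55
f 69 49 70
f 55 70 44
f 69 70 55
f 43 55 53
f 55 44 54
f 53 54 42
f 55 54 53
f 43 53 60
f 53 42 59
f 60 59 46
f 53 59 60
f 43 60 65
f 60 46 66
f 65 66 48
f 60 66 65
f 43 65 69
f 65 48 72
f 69 72 49
f 65 72 69
f 44 70 58
f 70 49 71
f 58 71 45
f 70 71 58
f 42 54 78
f 54 44 79
f 78 79 51
f 54 79 78
f 46 59 75
f 59 42 74
f 75 74 50
f 59 74 75
f 48 66 67
f 66 46 63
f 67 63 47
f 66 63 67
f 49 72 68
f 72 48 64
f 68 64 41
f 72 64 68
f 83 82 86
f 83 86 84
f 84 86 87
f 84 87 85
f 86 82 88
f 86 88 87
f 87 88 89
f 87 89 85
f 88 82 90
f 88 90 89
f 89 90 91
f 89 91 85
f 90 82 92
f 90 92 91
f 91 92 93
f 91 93 85
f 92 82 94
f 92 94 93
f 93 94 95
f 93 95 85
f 94 82 96
f 94 96 95
f 95 96 97
f 95 97 85
f 96 82 98
f 96 98 97
f 97 98 99
f 97 99 85
f 98 82 100
f 98 100 99
f 99 100 101
f 99 101 85
f 100 82 102
f 100 102 101
f 101 102 103
f 101 103 85
f 102 82 104
f 102 104 103
f 103 104 105
f 103 105 85
f 104 82 106
f 104 106 105
f 105 106 107
f 105 107 85
f 106 82 108
f 106 108 107
f 107 108 109
f 107 109 85
f 108 82 110
f 108 110 109
f 109 110 111
f 109 111 85
f 110 82 83
f 110 83 111
f 111 83 84
f 111 84 85
f 113 115 112
f 116 113 112
f 112 115 114
f 114 116 112
f 113 119 115
f 117 113 116
f 117 119 113
f 115 119 114
f 118 116 114
f 114 119 118
f 118 117 116
f 119 117 118



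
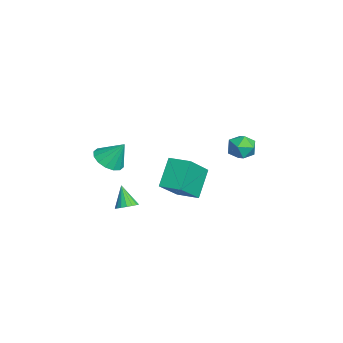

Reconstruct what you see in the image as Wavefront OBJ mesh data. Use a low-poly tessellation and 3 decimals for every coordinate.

v 0.026 -3.378 -3.595
v 0.462 -3.151 -3.287
v -0.626 -3.582 -2.525
v 0.3 -2.933 -3.344
v 0.075 -2.817 -3.459
v -0.16 -2.829 -3.605
v -0.353 -2.968 -3.749
v -0.459 -3.2 -3.857
v -0.454 -3.473 -3.906
v -0.339 -3.725 -3.884
v -0.14 -3.897 -3.795
v 0.097 -3.95 -3.661
v 0.318 -3.873 -3.511
v 0.472 -3.682 -3.381
v 0.524 -3.421 -3.3
v -0.18 -4.186 -0.438
v 0.64 -4.401 -0.489
v 0.08 -3.454 0.678
v 0.605 -4.03 -0.724
v 0.359 -3.701 -0.882
v -0.031 -3.502 -0.921
v -0.462 -3.486 -0.831
v -0.817 -3.658 -0.635
v -1.001 -3.971 -0.387
v -0.966 -4.341 -0.153
v -0.72 -4.67 0.005
v -0.329 -4.869 0.044
v 0.101 -4.885 -0.046
v 0.456 -4.714 -0.241
v -2.571 3.014 -1.936
v -2.163 2.927 -1.23
v -3.237 1.893 -1.69
v -2.829 1.806 -0.984
v -3.375 2.411 -1.07
v -2.964 3.104 -1.222
v -2.436 1.716 -1.698
v -2.025 2.409 -1.85
v -2.08 2.124 -1.083
v -2.66 2.554 -0.694
v -2.74 2.266 -2.226
v -3.32 2.696 -1.837
v -3.787 -0.143 -3.314
v -2.523 -1.147 -1.894
v -3.111 0.844 -3.217
v -1.847 -0.16 -1.797
v -2.753 -0.72 -4.643
v -1.489 -1.724 -3.223
v -2.077 0.267 -4.546
v -0.813 -0.737 -3.126
f 2 1 4
f 2 4 3
f 4 1 5
f 4 5 3
f 5 1 6
f 5 6 3
f 6 1 7
f 6 7 3
f 7 1 8
f 7 8 3
f 8 1 9
f 8 9 3
f 9 1 10
f 9 10 3
f 10 1 11
f 10 11 3
f 11 1 12
f 11 12 3
f 12 1 13
f 12 13 3
f 13 1 14
f 13 14 3
f 14 1 15
f 14 15 3
f 15 1 2
f 15 2 3
f 17 16 19
f 17 19 18
f 19 16 20
f 19 20 18
f 20 16 21
f 20 21 18
f 21 16 22
f 21 22 18
f 22 16 23
f 22 23 18
f 23 16 24
f 23 24 18
f 24 16 25
f 24 25 18
f 25 16 26
f 25 26 18
f 26 16 27
f 26 27 18
f 27 16 28
f 27 28 18
f 28 16 29
f 28 29 18
f 29 16 17
f 29 17 18
f 30 41 35
f 30 35 31
f 30 31 37
f 30 37 40
f 30 40 41
f 31 35 39
f 35 41 34
f 41 40 32
f 40 37 36
f 37 31 38
f 33 39 34
f 33 34 32
f 33 32 36
f 33 36 38
f 33 38 39
f 34 39 35
f 32 34 41
f 36 32 40
f 38 36 37
f 39 38 31
f 43 45 42
f 46 43 42
f 42 45 44
f 44 46 42
f 43 49 45
f 47 43 46
f 47 49 43
f 45 49 44
f 48 46 44
f 44 49 48
f 48 47 46
f 49 47 48



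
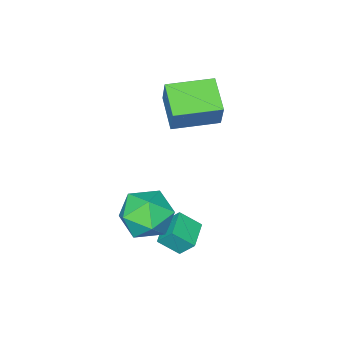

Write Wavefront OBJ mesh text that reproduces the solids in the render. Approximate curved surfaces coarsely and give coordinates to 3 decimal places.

v 1.106 -1.968 -0.176
v 0.908 -1.485 0.457
v 0.639 -1.424 -0.737
v 0.442 -0.941 -0.104
v 1.938 -1.419 -0.336
v 1.741 -0.936 0.297
v 1.472 -0.875 -0.897
v 1.274 -0.392 -0.264
v -1.002 -4.336 3.313
v -0.722 -3.925 4.395
v -2.41 -3.477 3.352
v -2.13 -3.067 4.434
v -0.37 -3.273 2.746
v -0.09 -2.863 3.828
v -1.778 -2.415 2.785
v -1.498 -2.004 3.867
v 1.502 -1.063 1.137
v 2.494 -1.023 0.956
v 1.486 -2.637 0.704
v 2.478 -2.597 0.523
v 2.135 -2.531 1.47
v 2.144 -1.558 1.738
v 1.836 -2.102 -0.078
v 1.845 -1.129 0.19
v 2.7 -1.665 0.206
v 2.885 -1.93 1.162
v 1.095 -1.73 0.498
v 1.28 -1.995 1.454
f 2 4 1
f 5 2 1
f 1 4 3
f 3 5 1
f 2 8 4
f 6 2 5
f 6 8 2
f 4 8 3
f 7 5 3
f 3 8 7
f 7 6 5
f 8 6 7
f 10 12 9
f 13 10 9
f 9 12 11
f 11 13 9
f 10 16 12
f 14 10 13
f 14 16 10
f 12 16 11
f 15 13 11
f 11 16 15
f 15 14 13
f 16 14 15
f 17 28 22
f 17 22 18
f 17 18 24
f 17 24 27
f 17 27 28
f 18 22 26
f 22 28 21
f 28 27 19
f 27 24 23
f 24 18 25
f 20 26 21
f 20 21 19
f 20 19 23
f 20 23 25
f 20 25 26
f 21 26 22
f 19 21 28
f 23 19 27
f 25 23 24
f 26 25 18



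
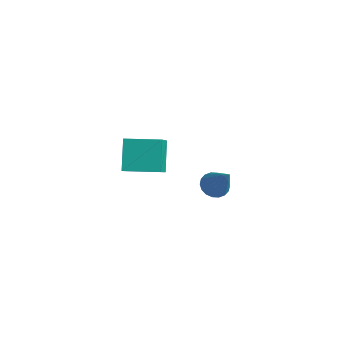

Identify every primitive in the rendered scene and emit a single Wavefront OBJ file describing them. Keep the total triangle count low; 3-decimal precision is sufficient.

v -2.569 -1.34 -5.203
v -1.482 -2.591 -3.864
v -3.329 -0.579 -3.873
v -2.242 -1.83 -2.535
v -1.318 -0.19 -5.145
v -0.231 -1.441 -3.807
v -2.078 0.571 -3.816
v -0.991 -0.68 -2.477
v 2.768 -1.037 -3.075
v 3.11 -1.505 -3.41
v 3.912 -1.283 -1.565
v 3.255 -1.254 -3.48
v 3.304 -0.96 -3.469
v 3.246 -0.681 -3.38
v 3.094 -0.473 -3.23
v 2.877 -0.377 -3.05
v 2.638 -0.411 -2.875
v 2.425 -0.569 -2.739
v 2.28 -0.82 -2.669
v 2.231 -1.114 -2.68
v 2.289 -1.393 -2.769
v 2.441 -1.601 -2.919
v 2.658 -1.698 -3.099
v 2.897 -1.664 -3.275
f 2 4 1
f 5 2 1
f 1 4 3
f 3 5 1
f 2 8 4
f 6 2 5
f 6 8 2
f 4 8 3
f 7 5 3
f 3 8 7
f 7 6 5
f 8 6 7
f 10 9 12
f 10 12 11
f 12 9 13
f 12 13 11
f 13 9 14
f 13 14 11
f 14 9 15
f 14 15 11
f 15 9 16
f 15 16 11
f 16 9 17
f 16 17 11
f 17 9 18
f 17 18 11
f 18 9 19
f 18 19 11
f 19 9 20
f 19 20 11
f 20 9 21
f 20 21 11
f 21 9 22
f 21 22 11
f 22 9 23
f 22 23 11
f 23 9 24
f 23 24 11
f 24 9 10
f 24 10 11



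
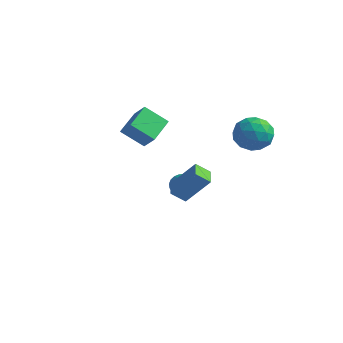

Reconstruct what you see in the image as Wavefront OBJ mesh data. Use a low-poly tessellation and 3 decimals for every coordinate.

v -0.98 2.432 -4.094
v -0.309 2.682 -4.405
v -0.22 1.548 -3.166
v -0.349 2.883 -4.18
v -0.486 3.016 -3.942
v -0.697 3.06 -3.728
v -0.952 3.008 -3.569
v -1.21 2.868 -3.49
v -1.434 2.662 -3.504
v -1.588 2.421 -3.607
v -1.65 2.182 -3.784
v -1.61 1.98 -4.009
v -1.474 1.848 -4.246
v -1.262 1.804 -4.461
v -1.008 1.856 -4.62
v -0.749 1.995 -4.698
v -0.525 2.201 -4.685
v -0.371 2.443 -4.582
v 2.854 2.236 1.77
v 3.659 2.651 2.539
v 4.261 1.449 0.721
v 5.066 1.864 1.49
v 4.323 0.997 1.818
v 3.454 1.483 2.466
v 4.466 2.617 0.794
v 3.597 3.103 1.442
v 4.655 2.887 1.936
v 4.567 1.885 2.569
v 3.353 2.215 0.691
v 3.265 1.213 1.324
v 3.133 2.512 2.246
v 4.787 1.588 1.014
v 4.35 1.078 1.207
v 4.824 1.322 1.659
v 3.012 1.826 2.203
v 3.486 2.07 2.655
v 3.876 1.097 2.232
v 4.434 2.03 0.605
v 4.908 2.274 1.057
v 3.096 2.778 1.601
v 3.57 3.022 2.053
v 4.044 3.003 1.028
v 4.192 2.895 2.344
v 5.019 2.433 1.728
v 4.666 2.875 1.318
v 4.155 3.161 1.699
v 4.14 2.306 2.716
v 4.967 1.844 2.1
v 4.53 1.334 2.292
v 4.019 1.619 2.673
v 4.726 2.445 2.361
v 2.953 2.256 1.16
v 3.78 1.794 0.544
v 3.901 2.481 0.587
v 3.39 2.766 0.968
v 2.901 1.667 1.532
v 3.728 1.205 0.916
v 3.765 0.939 1.561
v 3.254 1.225 1.942
v 3.194 1.655 0.899
v 2.271 -2.799 -0.562
v 3.404 -2.203 0.974
v 2.828 -2.264 -1.181
v 3.961 -1.668 0.356
v 2.939 -3.672 -0.716
v 4.072 -3.076 0.821
v 3.496 -3.137 -1.334
v 4.629 -2.541 0.202
v -3.522 0.119 0.232
v -2.637 -0.08 1.106
v -3.818 1.722 0.898
v -2.932 1.522 1.772
v -2.368 0.758 -0.792
v -1.482 0.558 0.082
v -2.663 2.36 -0.126
v -1.778 2.161 0.748
f 2 1 4
f 2 4 3
f 4 1 5
f 4 5 3
f 5 1 6
f 5 6 3
f 6 1 7
f 6 7 3
f 7 1 8
f 7 8 3
f 8 1 9
f 8 9 3
f 9 1 10
f 9 10 3
f 10 1 11
f 10 11 3
f 11 1 12
f 11 12 3
f 12 1 13
f 12 13 3
f 13 1 14
f 13 14 3
f 14 1 15
f 14 15 3
f 15 1 16
f 15 16 3
f 16 1 17
f 16 17 3
f 17 1 18
f 17 18 3
f 18 1 2
f 18 2 3
f 19 56 35
f 56 30 59
f 35 59 24
f 56 59 35
f 19 35 31
f 35 24 36
f 31 36 20
f 35 36 31
f 19 31 40
f 31 20 41
f 40 41 26
f 31 41 40
f 19 40 52
f 40 26 55
f 52 55 29
f 40 55 52
f 19 52 56
f 52 29 60
f 56 60 30
f 52 60 56
f 20 36 47
f 36 24 50
f 47 50 28
f 36 50 47
f 24 59 37
f 59 30 58
f 37 58 23
f 59 58 37
f 30 60 57
f 60 29 53
f 57 53 21
f 60 53 57
f 29 55 54
f 55 26 42
f 54 42 25
f 55 42 54
f 26 41 46
f 41 20 43
f 46 43 27
f 41 43 46
f 22 48 34
f 48 28 49
f 34 49 23
f 48 49 34
f 22 34 32
f 34 23 33
f 32 33 21
f 34 33 32
f 22 32 39
f 32 21 38
f 39 38 25
f 32 38 39
f 22 39 44
f 39 25 45
f 44 45 27
f 39 45 44
f 22 44 48
f 44 27 51
f 48 51 28
f 44 51 48
f 23 49 37
f 49 28 50
f 37 50 24
f 49 50 37
f 21 33 57
f 33 23 58
f 57 58 30
f 33 58 57
f 25 38 54
f 38 21 53
f 54 53 29
f 38 53 54
f 27 45 46
f 45 25 42
f 46 42 26
f 45 42 46
f 28 51 47
f 51 27 43
f 47 43 20
f 51 43 47
f 62 64 61
f 65 62 61
f 61 64 63
f 63 65 61
f 62 68 64
f 66 62 65
f 66 68 62
f 64 68 63
f 67 65 63
f 63 68 67
f 67 66 65
f 68 66 67
f 70 72 69
f 73 70 69
f 69 72 71
f 71 73 69
f 70 76 72
f 74 70 73
f 74 76 70
f 72 76 71
f 75 73 71
f 71 76 75
f 75 74 73
f 76 74 75



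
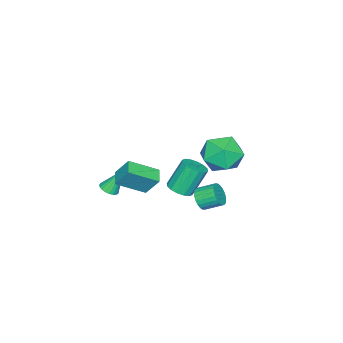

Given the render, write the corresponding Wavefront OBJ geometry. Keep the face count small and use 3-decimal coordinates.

v -0.738 -0.699 -4.234
v -0.277 -1.185 -3.876
v -0.98 -0.667 -2.268
v -1.442 -0.181 -2.626
v -0.075 -0.849 -3.896
v -0.778 -0.331 -2.287
v -0.05 -0.472 -4.006
v -0.753 0.046 -2.398
v -0.21 -0.156 -4.178
v -0.913 0.362 -2.57
v -0.511 0.014 -4.365
v -1.214 0.532 -2.756
v -0.873 -0.007 -4.516
v -1.576 0.512 -2.908
v -1.2 -0.213 -4.592
v -1.903 0.305 -2.984
v -1.402 -0.549 -4.573
v -2.105 -0.031 -2.964
v -1.427 -0.926 -4.462
v -2.13 -0.408 -2.854
v -1.267 -1.242 -4.29
v -1.97 -0.724 -2.682
v -0.966 -1.412 -4.104
v -1.669 -0.894 -2.495
v -0.604 -1.392 -3.952
v -1.307 -0.873 -2.344
v 1.531 -3.619 -3.819
v 2.074 -3.519 -3.678
v 1.049 -3.001 -2.401
v 2.013 -3.317 -3.787
v 1.869 -3.167 -3.901
v 1.667 -3.096 -4.001
v 1.441 -3.115 -4.069
v 1.23 -3.221 -4.095
v 1.072 -3.395 -4.072
v 0.993 -3.609 -4.006
v 1.007 -3.824 -3.908
v 1.111 -4.004 -3.794
v 1.289 -4.117 -3.685
v 1.508 -4.144 -3.598
v 1.731 -4.08 -3.55
v 1.919 -3.936 -3.549
v 2.041 -3.738 -3.594
v 2.428 -0.842 -1.577
v 3.43 -2.022 -0.698
v 2.356 -0.094 -0.491
v 3.357 -1.274 0.388
v 3.163 -0.406 -1.828
v 4.164 -1.586 -0.949
v 3.09 0.342 -0.742
v 4.092 -0.838 0.137
v 1.727 4.341 1.882
v 2.745 3.941 1.297
v 1.035 2.459 1.963
v 2.053 2.059 1.378
v 2.133 2.488 2.539
v 2.561 3.652 2.489
v 1.219 2.748 0.771
v 1.647 3.912 0.721
v 2.432 2.957 0.61
v 2.996 2.796 1.703
v 0.784 3.604 1.557
v 1.348 3.443 2.65
v -0.266 0.811 -4.122
v 0.032 0.595 -3.515
v -0.316 1.533 -3.011
v -0.614 1.749 -3.618
v 0.241 0.735 -3.631
v -0.107 1.673 -3.127
v 0.373 0.886 -3.822
v 0.025 1.824 -3.317
v 0.407 1.026 -4.058
v 0.06 1.964 -3.554
v 0.34 1.134 -4.304
v -0.008 2.071 -3.8
v 0.179 1.192 -4.523
v -0.168 2.13 -4.019
v -0.048 1.192 -4.68
v -0.396 2.13 -4.176
v -0.309 1.134 -4.753
v -0.657 2.072 -4.249
v -0.564 1.027 -4.729
v -0.912 1.965 -4.225
v -0.773 0.887 -4.613
v -1.121 1.825 -4.109
v -0.905 0.736 -4.423
v -1.253 1.674 -3.918
v -0.94 0.596 -4.186
v -1.287 1.534 -3.682
v -0.872 0.489 -3.94
v -1.22 1.426 -3.436
v -0.712 0.43 -3.721
v -1.059 1.368 -3.217
v -0.484 0.43 -3.564
v -0.832 1.368 -3.06
v -0.223 0.488 -3.491
v -0.571 1.426 -2.987
f 2 1 5
f 2 5 3
f 3 5 6
f 3 6 4
f 5 1 7
f 5 7 6
f 6 7 8
f 6 8 4
f 7 1 9
f 7 9 8
f 8 9 10
f 8 10 4
f 9 1 11
f 9 11 10
f 10 11 12
f 10 12 4
f 11 1 13
f 11 13 12
f 12 13 14
f 12 14 4
f 13 1 15
f 13 15 14
f 14 15 16
f 14 16 4
f 15 1 17
f 15 17 16
f 16 17 18
f 16 18 4
f 17 1 19
f 17 19 18
f 18 19 20
f 18 20 4
f 19 1 21
f 19 21 20
f 20 21 22
f 20 22 4
f 21 1 23
f 21 23 22
f 22 23 24
f 22 24 4
f 23 1 25
f 23 25 24
f 24 25 26
f 24 26 4
f 25 1 2
f 25 2 26
f 26 2 3
f 26 3 4
f 28 27 30
f 28 30 29
f 30 27 31
f 30 31 29
f 31 27 32
f 31 32 29
f 32 27 33
f 32 33 29
f 33 27 34
f 33 34 29
f 34 27 35
f 34 35 29
f 35 27 36
f 35 36 29
f 36 27 37
f 36 37 29
f 37 27 38
f 37 38 29
f 38 27 39
f 38 39 29
f 39 27 40
f 39 40 29
f 40 27 41
f 40 41 29
f 41 27 42
f 41 42 29
f 42 27 43
f 42 43 29
f 43 27 28
f 43 28 29
f 45 47 44
f 48 45 44
f 44 47 46
f 46 48 44
f 45 51 47
f 49 45 48
f 49 51 45
f 47 51 46
f 50 48 46
f 46 51 50
f 50 49 48
f 51 49 50
f 52 63 57
f 52 57 53
f 52 53 59
f 52 59 62
f 52 62 63
f 53 57 61
f 57 63 56
f 63 62 54
f 62 59 58
f 59 53 60
f 55 61 56
f 55 56 54
f 55 54 58
f 55 58 60
f 55 60 61
f 56 61 57
f 54 56 63
f 58 54 62
f 60 58 59
f 61 60 53
f 65 64 68
f 65 68 66
f 66 68 69
f 66 69 67
f 68 64 70
f 68 70 69
f 69 70 71
f 69 71 67
f 70 64 72
f 70 72 71
f 71 72 73
f 71 73 67
f 72 64 74
f 72 74 73
f 73 74 75
f 73 75 67
f 74 64 76
f 74 76 75
f 75 76 77
f 75 77 67
f 76 64 78
f 76 78 77
f 77 78 79
f 77 79 67
f 78 64 80
f 78 80 79
f 79 80 81
f 79 81 67
f 80 64 82
f 80 82 81
f 81 82 83
f 81 83 67
f 82 64 84
f 82 84 83
f 83 84 85
f 83 85 67
f 84 64 86
f 84 86 85
f 85 86 87
f 85 87 67
f 86 64 88
f 86 88 87
f 87 88 89
f 87 89 67
f 88 64 90
f 88 90 89
f 89 90 91
f 89 91 67
f 90 64 92
f 90 92 91
f 91 92 93
f 91 93 67
f 92 64 94
f 92 94 93
f 93 94 95
f 93 95 67
f 94 64 96
f 94 96 95
f 95 96 97
f 95 97 67
f 96 64 65
f 96 65 97
f 97 65 66
f 97 66 67



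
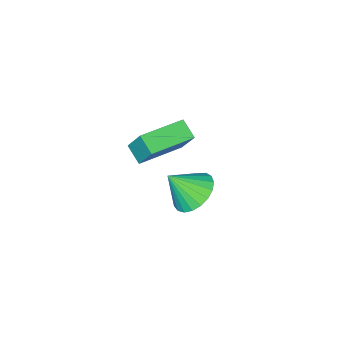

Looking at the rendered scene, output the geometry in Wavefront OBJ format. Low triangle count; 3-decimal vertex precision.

v -2.208 4.052 1.573
v -2.396 3.271 2.061
v -2.171 4.767 2.729
v -2.36 3.986 3.218
v -0.2 3.674 1.742
v -0.389 2.893 2.231
v -0.164 4.389 2.899
v -0.352 3.608 3.387
v -3.308 3.698 -2.565
v -2.599 3.273 -3.259
v -2.532 2.982 -1.335
v -2.404 3.664 -3.155
v -2.366 4.06 -2.948
v -2.49 4.395 -2.675
v -2.756 4.608 -2.383
v -3.117 4.664 -2.122
v -3.512 4.553 -1.938
v -3.871 4.295 -1.862
v -4.132 3.932 -1.908
v -4.251 3.53 -2.067
v -4.207 3.156 -2.312
v -4.008 2.876 -2.601
v -3.687 2.738 -2.884
v -3.301 2.766 -3.111
v -2.916 2.955 -3.244
f 2 4 1
f 5 2 1
f 1 4 3
f 3 5 1
f 2 8 4
f 6 2 5
f 6 8 2
f 4 8 3
f 7 5 3
f 3 8 7
f 7 6 5
f 8 6 7
f 10 9 12
f 10 12 11
f 12 9 13
f 12 13 11
f 13 9 14
f 13 14 11
f 14 9 15
f 14 15 11
f 15 9 16
f 15 16 11
f 16 9 17
f 16 17 11
f 17 9 18
f 17 18 11
f 18 9 19
f 18 19 11
f 19 9 20
f 19 20 11
f 20 9 21
f 20 21 11
f 21 9 22
f 21 22 11
f 22 9 23
f 22 23 11
f 23 9 24
f 23 24 11
f 24 9 25
f 24 25 11
f 25 9 10
f 25 10 11



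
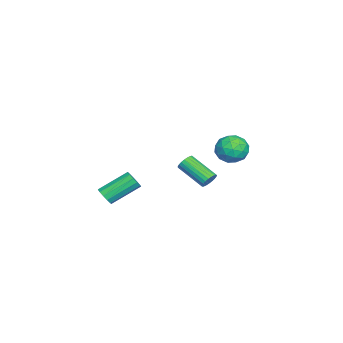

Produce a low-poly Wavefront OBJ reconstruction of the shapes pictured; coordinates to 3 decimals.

v 1.313 2.82 -3.301
v 1.733 2.847 -2.916
v 0.967 1.347 -1.974
v 0.547 1.32 -2.359
v 1.569 2.991 -2.821
v 0.803 1.49 -1.879
v 1.362 3.104 -2.809
v 0.596 1.604 -1.867
v 1.146 3.169 -2.882
v 0.38 1.668 -1.94
v 0.958 3.173 -3.028
v 0.192 1.673 -2.086
v 0.833 3.116 -3.22
v 0.067 1.616 -2.278
v 0.79 3.008 -3.427
v 0.024 1.508 -2.485
v 0.838 2.868 -3.612
v 0.072 1.367 -2.67
v 0.967 2.719 -3.743
v 0.202 1.219 -2.801
v 1.157 2.588 -3.798
v 0.391 1.088 -2.856
v 1.374 2.497 -3.766
v 0.608 0.997 -2.825
v 1.58 2.462 -3.655
v 0.814 0.961 -2.713
v 1.74 2.489 -3.482
v 0.974 0.988 -2.54
v 1.826 2.573 -3.278
v 1.06 1.072 -2.336
v 1.823 2.7 -3.078
v 1.057 1.199 -2.136
v 4.237 -2.403 -3.498
v 4.556 -2.582 -2.998
v 3.721 -1.117 -1.941
v 3.403 -0.937 -2.442
v 4.756 -2.349 -3.163
v 3.922 -0.884 -2.106
v 4.792 -2.132 -3.435
v 3.957 -0.667 -2.378
v 4.651 -2.002 -3.727
v 3.817 -0.537 -2.67
v 4.379 -1.998 -3.947
v 3.545 -0.533 -2.89
v 4.062 -2.123 -4.024
v 3.228 -0.658 -2.967
v 3.801 -2.337 -3.934
v 2.966 -0.872 -2.877
v 3.678 -2.571 -3.706
v 2.843 -1.106 -2.649
v 3.733 -2.752 -3.412
v 2.898 -1.287 -2.355
v 3.947 -2.822 -3.146
v 3.113 -1.357 -2.089
v 4.254 -2.759 -2.991
v 3.42 -1.294 -1.934
v -3.884 3.81 -4.054
v -2.938 4.022 -3.595
v -4.142 2.518 -2.925
v -3.196 2.73 -2.466
v -4.008 3.424 -2.367
v -3.848 4.223 -3.065
v -3.232 2.317 -3.455
v -3.072 3.116 -4.153
v -2.535 3.099 -3.225
v -3.014 3.783 -2.553
v -4.066 2.757 -3.967
v -4.545 3.441 -3.295
v -3.388 4.029 -3.924
v -3.692 2.511 -2.596
v -4.169 2.919 -2.538
v -3.613 3.043 -2.268
v -3.923 4.147 -3.612
v -3.367 4.272 -3.342
v -3.996 3.921 -2.62
v -3.713 2.268 -3.178
v -3.157 2.393 -2.908
v -3.467 3.497 -4.252
v -2.911 3.621 -3.982
v -3.084 2.619 -3.9
v -2.595 3.611 -3.437
v -2.747 2.852 -2.773
v -2.768 2.61 -3.354
v -2.674 3.079 -3.765
v -2.877 4.013 -3.041
v -3.029 3.254 -2.377
v -3.506 3.662 -2.319
v -3.412 4.132 -2.729
v -2.64 3.471 -2.824
v -4.051 3.286 -4.143
v -4.203 2.527 -3.479
v -3.668 2.408 -3.791
v -3.574 2.878 -4.201
v -4.333 3.688 -3.747
v -4.485 2.929 -3.083
v -4.406 3.461 -2.755
v -4.312 3.93 -3.166
v -4.44 3.069 -3.696
f 2 1 5
f 2 5 3
f 3 5 6
f 3 6 4
f 5 1 7
f 5 7 6
f 6 7 8
f 6 8 4
f 7 1 9
f 7 9 8
f 8 9 10
f 8 10 4
f 9 1 11
f 9 11 10
f 10 11 12
f 10 12 4
f 11 1 13
f 11 13 12
f 12 13 14
f 12 14 4
f 13 1 15
f 13 15 14
f 14 15 16
f 14 16 4
f 15 1 17
f 15 17 16
f 16 17 18
f 16 18 4
f 17 1 19
f 17 19 18
f 18 19 20
f 18 20 4
f 19 1 21
f 19 21 20
f 20 21 22
f 20 22 4
f 21 1 23
f 21 23 22
f 22 23 24
f 22 24 4
f 23 1 25
f 23 25 24
f 24 25 26
f 24 26 4
f 25 1 27
f 25 27 26
f 26 27 28
f 26 28 4
f 27 1 29
f 27 29 28
f 28 29 30
f 28 30 4
f 29 1 31
f 29 31 30
f 30 31 32
f 30 32 4
f 31 1 2
f 31 2 32
f 32 2 3
f 32 3 4
f 34 33 37
f 34 37 35
f 35 37 38
f 35 38 36
f 37 33 39
f 37 39 38
f 38 39 40
f 38 40 36
f 39 33 41
f 39 41 40
f 40 41 42
f 40 42 36
f 41 33 43
f 41 43 42
f 42 43 44
f 42 44 36
f 43 33 45
f 43 45 44
f 44 45 46
f 44 46 36
f 45 33 47
f 45 47 46
f 46 47 48
f 46 48 36
f 47 33 49
f 47 49 48
f 48 49 50
f 48 50 36
f 49 33 51
f 49 51 50
f 50 51 52
f 50 52 36
f 51 33 53
f 51 53 52
f 52 53 54
f 52 54 36
f 53 33 55
f 53 55 54
f 54 55 56
f 54 56 36
f 55 33 34
f 55 34 56
f 56 34 35
f 56 35 36
f 57 94 73
f 94 68 97
f 73 97 62
f 94 97 73
f 57 73 69
f 73 62 74
f 69 74 58
f 73 74 69
f 57 69 78
f 69 58 79
f 78 79 64
f 69 79 78
f 57 78 90
f 78 64 93
f 90 93 67
f 78 93 90
f 57 90 94
f 90 67 98
f 94 98 68
f 90 98 94
f 58 74 85
f 74 62 88
f 85 88 66
f 74 88 85
f 62 97 75
f 97 68 96
f 75 96 61
f 97 96 75
f 68 98 95
f 98 67 91
f 95 91 59
f 98 91 95
f 67 93 92
f 93 64 80
f 92 80 63
f 93 80 92
f 64 79 84
f 79 58 81
f 84 81 65
f 79 81 84
f 60 86 72
f 86 66 87
f 72 87 61
f 86 87 72
f 60 72 70
f 72 61 71
f 70 71 59
f 72 71 70
f 60 70 77
f 70 59 76
f 77 76 63
f 70 76 77
f 60 77 82
f 77 63 83
f 82 83 65
f 77 83 82
f 60 82 86
f 82 65 89
f 86 89 66
f 82 89 86
f 61 87 75
f 87 66 88
f 75 88 62
f 87 88 75
f 59 71 95
f 71 61 96
f 95 96 68
f 71 96 95
f 63 76 92
f 76 59 91
f 92 91 67
f 76 91 92
f 65 83 84
f 83 63 80
f 84 80 64
f 83 80 84
f 66 89 85
f 89 65 81
f 85 81 58
f 89 81 85

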